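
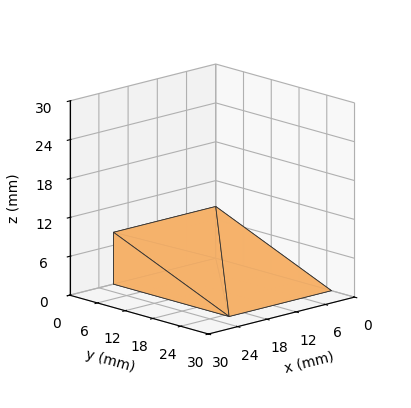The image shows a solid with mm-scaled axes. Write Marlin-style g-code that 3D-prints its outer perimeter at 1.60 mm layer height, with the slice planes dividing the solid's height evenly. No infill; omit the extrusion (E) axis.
Reading the render: the shape is a wedge (ramp): 21 × 25 mm base, rising to 8 mm along the y=0 edge and sloping linearly to z=0 at y=25 (dimensions read to the nearest mm from the axis ticks). For the g-code, the solid's height is divided into equal slices at the stated Δz and each level perimeter traced with G1 moves after a G0 lift.

; perimeter-only toolpath
G21 ; units = mm
G90 ; absolute positioning
G28 ; home
; layer 1
G0 Z1.60
G0 X0.00 Y0.00
G1 X21.00 Y0.00
G1 X21.00 Y20.00
G1 X0.00 Y20.00
G1 X0.00 Y0.00
; layer 2
G0 Z3.20
G0 X0.00 Y0.00
G1 X21.00 Y0.00
G1 X21.00 Y15.00
G1 X0.00 Y15.00
G1 X0.00 Y0.00
; layer 3
G0 Z4.80
G0 X0.00 Y0.00
G1 X21.00 Y0.00
G1 X21.00 Y10.00
G1 X0.00 Y10.00
G1 X0.00 Y0.00
; layer 4
G0 Z6.40
G0 X0.00 Y0.00
G1 X21.00 Y0.00
G1 X21.00 Y5.00
G1 X0.00 Y5.00
G1 X0.00 Y0.00
M2 ; end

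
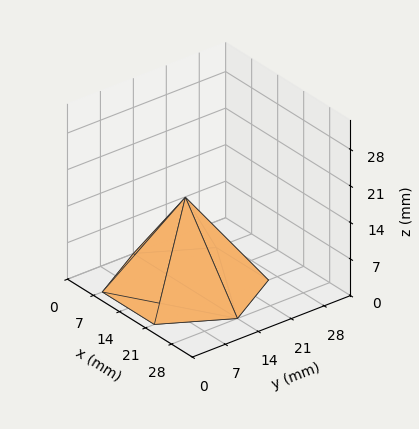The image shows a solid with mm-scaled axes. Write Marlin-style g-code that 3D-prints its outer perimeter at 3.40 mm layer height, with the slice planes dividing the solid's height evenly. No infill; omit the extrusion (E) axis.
Reading the render: the shape is a regular 6-sided pyramid, base circumscribed radius ≈ 14 mm, apex at z ≈ 17 mm (dimensions read to the nearest mm from the axis ticks). For the g-code, the solid's height is divided into equal slices at the stated Δz and each level perimeter traced with G1 moves after a G0 lift.

; perimeter-only toolpath
G21 ; units = mm
G90 ; absolute positioning
G28 ; home
; layer 1
G0 Z3.40
G0 X25.20 Y14.00
G1 X19.60 Y23.70
G1 X8.40 Y23.70
G1 X2.80 Y14.00
G1 X8.40 Y4.30
G1 X19.60 Y4.30
G1 X25.20 Y14.00
; layer 2
G0 Z6.80
G0 X22.40 Y14.00
G1 X18.20 Y21.27
G1 X9.80 Y21.27
G1 X5.60 Y14.00
G1 X9.80 Y6.73
G1 X18.20 Y6.73
G1 X22.40 Y14.00
; layer 3
G0 Z10.20
G0 X19.60 Y14.00
G1 X16.80 Y18.85
G1 X11.20 Y18.85
G1 X8.40 Y14.00
G1 X11.20 Y9.15
G1 X16.80 Y9.15
G1 X19.60 Y14.00
; layer 4
G0 Z13.60
G0 X16.80 Y14.00
G1 X15.40 Y16.42
G1 X12.60 Y16.42
G1 X11.20 Y14.00
G1 X12.60 Y11.58
G1 X15.40 Y11.58
G1 X16.80 Y14.00
M2 ; end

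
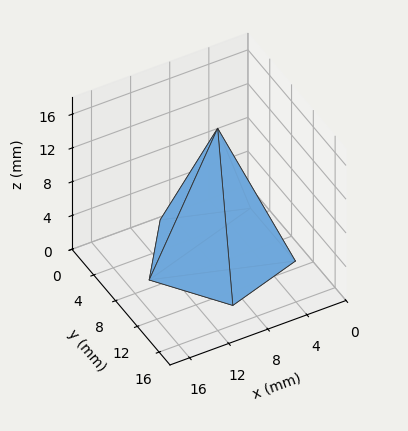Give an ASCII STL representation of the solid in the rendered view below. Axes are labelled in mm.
Reading the render: the shape is a regular 5-sided pyramid, base circumscribed radius ≈ 7 mm, apex at z ≈ 15 mm (dimensions read to the nearest mm from the axis ticks). For the STL, each face is triangulated and given an outward normal.

solid part
  facet normal 0.0000 0.0000 -1.0000
    outer loop
      vertex 1.34 11.11 0.00
      vertex 9.16 13.66 0.00
      vertex 14.00 7.00 0.00
    endloop
  endfacet
  facet normal 0.0000 0.0000 -1.0000
    outer loop
      vertex 1.34 2.89 0.00
      vertex 1.34 11.11 0.00
      vertex 14.00 7.00 0.00
    endloop
  endfacet
  facet normal 0.0000 0.0000 -1.0000
    outer loop
      vertex 9.16 0.34 0.00
      vertex 1.34 2.89 0.00
      vertex 14.00 7.00 0.00
    endloop
  endfacet
  facet normal 0.7568 0.5500 0.3532
    outer loop
      vertex 14.00 7.00 0.00
      vertex 9.16 13.66 0.00
      vertex 7.00 7.00 15.00
    endloop
  endfacet
  facet normal -0.2900 0.8895 0.3532
    outer loop
      vertex 9.16 13.66 0.00
      vertex 1.34 11.11 0.00
      vertex 7.00 7.00 15.00
    endloop
  endfacet
  facet normal -0.9356 0.0000 0.3530
    outer loop
      vertex 1.34 11.11 0.00
      vertex 1.34 2.89 0.00
      vertex 7.00 7.00 15.00
    endloop
  endfacet
  facet normal -0.2900 -0.8895 0.3532
    outer loop
      vertex 1.34 2.89 0.00
      vertex 9.16 0.34 0.00
      vertex 7.00 7.00 15.00
    endloop
  endfacet
  facet normal 0.7568 -0.5500 0.3532
    outer loop
      vertex 9.16 0.34 0.00
      vertex 14.00 7.00 0.00
      vertex 7.00 7.00 15.00
    endloop
  endfacet
endsolid part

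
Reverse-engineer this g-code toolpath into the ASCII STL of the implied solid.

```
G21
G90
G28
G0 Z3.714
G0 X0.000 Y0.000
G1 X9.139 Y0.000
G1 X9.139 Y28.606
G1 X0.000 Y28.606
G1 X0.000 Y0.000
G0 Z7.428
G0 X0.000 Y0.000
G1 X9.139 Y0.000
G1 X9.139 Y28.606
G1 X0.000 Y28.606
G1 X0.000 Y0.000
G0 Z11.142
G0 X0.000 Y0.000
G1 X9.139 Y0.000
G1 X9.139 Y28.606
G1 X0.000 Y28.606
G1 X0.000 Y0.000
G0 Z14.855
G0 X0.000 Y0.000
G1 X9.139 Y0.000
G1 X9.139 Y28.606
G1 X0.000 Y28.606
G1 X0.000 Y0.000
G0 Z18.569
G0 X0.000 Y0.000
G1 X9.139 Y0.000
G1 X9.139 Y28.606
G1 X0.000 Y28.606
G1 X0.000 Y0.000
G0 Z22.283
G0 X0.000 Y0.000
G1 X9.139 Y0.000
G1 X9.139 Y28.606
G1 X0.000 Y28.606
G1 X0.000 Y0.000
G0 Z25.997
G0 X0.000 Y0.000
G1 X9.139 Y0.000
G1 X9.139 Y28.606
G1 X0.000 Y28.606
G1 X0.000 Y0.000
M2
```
solid part
  facet normal 0.0000 0.0000 -1.0000
    outer loop
      vertex 9.139 28.606 0.000
      vertex 9.139 0.000 0.000
      vertex 0.000 0.000 0.000
    endloop
  endfacet
  facet normal 0.0000 0.0000 -1.0000
    outer loop
      vertex 0.000 28.606 0.000
      vertex 9.139 28.606 0.000
      vertex 0.000 0.000 0.000
    endloop
  endfacet
  facet normal 0.0000 0.0000 1.0000
    outer loop
      vertex 0.000 0.000 25.997
      vertex 9.139 0.000 25.997
      vertex 9.139 28.606 25.997
    endloop
  endfacet
  facet normal 0.0000 0.0000 1.0000
    outer loop
      vertex 0.000 0.000 25.997
      vertex 9.139 28.606 25.997
      vertex 0.000 28.606 25.997
    endloop
  endfacet
  facet normal 0.0000 -1.0000 0.0000
    outer loop
      vertex 0.000 0.000 0.000
      vertex 9.139 0.000 0.000
      vertex 9.139 0.000 25.997
    endloop
  endfacet
  facet normal 0.0000 -1.0000 0.0000
    outer loop
      vertex 0.000 0.000 0.000
      vertex 9.139 0.000 25.997
      vertex 0.000 0.000 25.997
    endloop
  endfacet
  facet normal 0.0000 1.0000 0.0000
    outer loop
      vertex 9.139 28.606 25.997
      vertex 9.139 28.606 0.000
      vertex 0.000 28.606 0.000
    endloop
  endfacet
  facet normal 0.0000 1.0000 0.0000
    outer loop
      vertex 0.000 28.606 25.997
      vertex 9.139 28.606 25.997
      vertex 0.000 28.606 0.000
    endloop
  endfacet
  facet normal -1.0000 0.0000 0.0000
    outer loop
      vertex 0.000 28.606 25.997
      vertex 0.000 28.606 0.000
      vertex 0.000 0.000 0.000
    endloop
  endfacet
  facet normal -1.0000 0.0000 0.0000
    outer loop
      vertex 0.000 0.000 25.997
      vertex 0.000 28.606 25.997
      vertex 0.000 0.000 0.000
    endloop
  endfacet
  facet normal 1.0000 0.0000 0.0000
    outer loop
      vertex 9.139 0.000 0.000
      vertex 9.139 28.606 0.000
      vertex 9.139 28.606 25.997
    endloop
  endfacet
  facet normal 1.0000 0.0000 0.0000
    outer loop
      vertex 9.139 0.000 0.000
      vertex 9.139 28.606 25.997
      vertex 9.139 0.000 25.997
    endloop
  endfacet
endsolid part

The G0 Z moves step by Δz≈3.714 mm. Every layer's G1 loop is the same polygon, so the solid is a straight extrusion of it from z=0 to z≈26. Closing with flat bottom and top caps and triangulating gives 12 facets — a rectangular box, roughly 9.14 × 28.6 mm footprint and 26 mm tall.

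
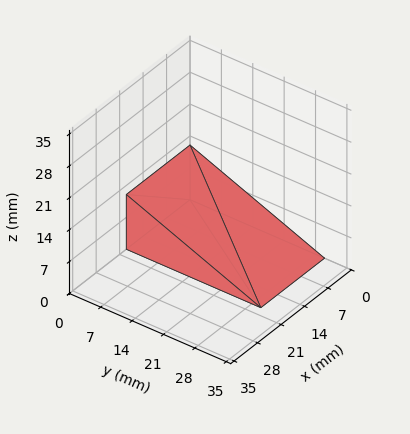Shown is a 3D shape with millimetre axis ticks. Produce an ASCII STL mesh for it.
Reading the render: the shape is a wedge (ramp): 19 × 30 mm base, rising to 12 mm along the y=0 edge and sloping linearly to z=0 at y=30 (dimensions read to the nearest mm from the axis ticks). For the STL, each face is triangulated and given an outward normal.

solid part
  facet normal 0.0000 0.0000 -1.0000
    outer loop
      vertex 19.000 30.000 0.000
      vertex 19.000 0.000 0.000
      vertex 0.000 0.000 0.000
    endloop
  endfacet
  facet normal 0.0000 0.0000 -1.0000
    outer loop
      vertex 0.000 30.000 0.000
      vertex 19.000 30.000 0.000
      vertex 0.000 0.000 0.000
    endloop
  endfacet
  facet normal 0.0000 -1.0000 0.0000
    outer loop
      vertex 0.000 0.000 0.000
      vertex 19.000 0.000 0.000
      vertex 19.000 0.000 12.000
    endloop
  endfacet
  facet normal 0.0000 -1.0000 0.0000
    outer loop
      vertex 0.000 0.000 0.000
      vertex 19.000 0.000 12.000
      vertex 0.000 0.000 12.000
    endloop
  endfacet
  facet normal 0.0000 0.3714 0.9285
    outer loop
      vertex 0.000 0.000 12.000
      vertex 19.000 0.000 12.000
      vertex 19.000 30.000 0.000
    endloop
  endfacet
  facet normal 0.0000 0.3714 0.9285
    outer loop
      vertex 0.000 0.000 12.000
      vertex 19.000 30.000 0.000
      vertex 0.000 30.000 0.000
    endloop
  endfacet
  facet normal -1.0000 0.0000 0.0000
    outer loop
      vertex 0.000 0.000 12.000
      vertex 0.000 30.000 0.000
      vertex 0.000 0.000 0.000
    endloop
  endfacet
  facet normal 1.0000 0.0000 0.0000
    outer loop
      vertex 19.000 0.000 0.000
      vertex 19.000 30.000 0.000
      vertex 19.000 0.000 12.000
    endloop
  endfacet
endsolid part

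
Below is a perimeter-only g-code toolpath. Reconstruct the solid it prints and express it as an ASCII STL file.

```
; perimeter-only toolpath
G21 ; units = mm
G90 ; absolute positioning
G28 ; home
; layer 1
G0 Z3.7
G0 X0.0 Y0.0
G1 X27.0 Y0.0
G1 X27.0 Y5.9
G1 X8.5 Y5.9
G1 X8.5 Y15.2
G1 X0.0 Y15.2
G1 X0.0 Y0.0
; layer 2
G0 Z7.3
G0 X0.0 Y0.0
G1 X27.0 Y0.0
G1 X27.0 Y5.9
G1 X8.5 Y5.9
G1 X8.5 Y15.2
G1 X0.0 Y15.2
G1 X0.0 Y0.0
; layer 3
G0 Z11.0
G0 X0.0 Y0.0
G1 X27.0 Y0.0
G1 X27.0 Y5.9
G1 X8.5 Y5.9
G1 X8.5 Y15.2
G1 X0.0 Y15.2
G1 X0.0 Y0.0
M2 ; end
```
solid part
  facet normal 0.0000 0.0000 -1.0000
    outer loop
      vertex 27.0 5.9 0.0
      vertex 27.0 0.0 0.0
      vertex 0.0 0.0 0.0
    endloop
  endfacet
  facet normal 0.0000 0.0000 -1.0000
    outer loop
      vertex 8.5 5.9 0.0
      vertex 27.0 5.9 0.0
      vertex 0.0 0.0 0.0
    endloop
  endfacet
  facet normal 0.0000 0.0000 -1.0000
    outer loop
      vertex 8.5 15.2 0.0
      vertex 8.5 5.9 0.0
      vertex 0.0 0.0 0.0
    endloop
  endfacet
  facet normal 0.0000 0.0000 -1.0000
    outer loop
      vertex 0.0 15.2 0.0
      vertex 8.5 15.2 0.0
      vertex 0.0 0.0 0.0
    endloop
  endfacet
  facet normal 0.0000 0.0000 1.0000
    outer loop
      vertex 0.0 0.0 11.0
      vertex 27.0 0.0 11.0
      vertex 27.0 5.9 11.0
    endloop
  endfacet
  facet normal 0.0000 0.0000 1.0000
    outer loop
      vertex 0.0 0.0 11.0
      vertex 27.0 5.9 11.0
      vertex 8.5 5.9 11.0
    endloop
  endfacet
  facet normal 0.0000 0.0000 1.0000
    outer loop
      vertex 0.0 0.0 11.0
      vertex 8.5 5.9 11.0
      vertex 8.5 15.2 11.0
    endloop
  endfacet
  facet normal 0.0000 0.0000 1.0000
    outer loop
      vertex 0.0 0.0 11.0
      vertex 8.5 15.2 11.0
      vertex 0.0 15.2 11.0
    endloop
  endfacet
  facet normal 0.0000 -1.0000 0.0000
    outer loop
      vertex 0.0 0.0 0.0
      vertex 27.0 0.0 0.0
      vertex 27.0 0.0 11.0
    endloop
  endfacet
  facet normal 0.0000 -1.0000 0.0000
    outer loop
      vertex 0.0 0.0 0.0
      vertex 27.0 0.0 11.0
      vertex 0.0 0.0 11.0
    endloop
  endfacet
  facet normal 1.0000 0.0000 0.0000
    outer loop
      vertex 27.0 0.0 0.0
      vertex 27.0 5.9 0.0
      vertex 27.0 5.9 11.0
    endloop
  endfacet
  facet normal 1.0000 0.0000 0.0000
    outer loop
      vertex 27.0 0.0 0.0
      vertex 27.0 5.9 11.0
      vertex 27.0 0.0 11.0
    endloop
  endfacet
  facet normal 0.0000 1.0000 0.0000
    outer loop
      vertex 27.0 5.9 0.0
      vertex 8.5 5.9 0.0
      vertex 8.5 5.9 11.0
    endloop
  endfacet
  facet normal 0.0000 1.0000 0.0000
    outer loop
      vertex 27.0 5.9 0.0
      vertex 8.5 5.9 11.0
      vertex 27.0 5.9 11.0
    endloop
  endfacet
  facet normal 1.0000 0.0000 0.0000
    outer loop
      vertex 8.5 5.9 0.0
      vertex 8.5 15.2 0.0
      vertex 8.5 15.2 11.0
    endloop
  endfacet
  facet normal 1.0000 0.0000 0.0000
    outer loop
      vertex 8.5 5.9 0.0
      vertex 8.5 15.2 11.0
      vertex 8.5 5.9 11.0
    endloop
  endfacet
  facet normal 0.0000 1.0000 0.0000
    outer loop
      vertex 8.5 15.2 0.0
      vertex 0.0 15.2 0.0
      vertex 0.0 15.2 11.0
    endloop
  endfacet
  facet normal 0.0000 1.0000 0.0000
    outer loop
      vertex 8.5 15.2 0.0
      vertex 0.0 15.2 11.0
      vertex 8.5 15.2 11.0
    endloop
  endfacet
  facet normal -1.0000 0.0000 0.0000
    outer loop
      vertex 0.0 15.2 0.0
      vertex 0.0 0.0 0.0
      vertex 0.0 0.0 11.0
    endloop
  endfacet
  facet normal -1.0000 0.0000 0.0000
    outer loop
      vertex 0.0 15.2 0.0
      vertex 0.0 0.0 11.0
      vertex 0.0 15.2 11.0
    endloop
  endfacet
endsolid part

The G0 Z moves step by Δz≈3.7 mm. Every layer's G1 loop is the same polygon, so the solid is a straight extrusion of it from z=0 to z≈11. Closing with flat bottom and top caps and triangulating gives 20 facets — an L-shaped prism: outer 27 × 15.2 mm, arm thicknesses ≈ 5.9 mm (horizontal) and 8.5 mm (vertical), extruded 11 mm in z.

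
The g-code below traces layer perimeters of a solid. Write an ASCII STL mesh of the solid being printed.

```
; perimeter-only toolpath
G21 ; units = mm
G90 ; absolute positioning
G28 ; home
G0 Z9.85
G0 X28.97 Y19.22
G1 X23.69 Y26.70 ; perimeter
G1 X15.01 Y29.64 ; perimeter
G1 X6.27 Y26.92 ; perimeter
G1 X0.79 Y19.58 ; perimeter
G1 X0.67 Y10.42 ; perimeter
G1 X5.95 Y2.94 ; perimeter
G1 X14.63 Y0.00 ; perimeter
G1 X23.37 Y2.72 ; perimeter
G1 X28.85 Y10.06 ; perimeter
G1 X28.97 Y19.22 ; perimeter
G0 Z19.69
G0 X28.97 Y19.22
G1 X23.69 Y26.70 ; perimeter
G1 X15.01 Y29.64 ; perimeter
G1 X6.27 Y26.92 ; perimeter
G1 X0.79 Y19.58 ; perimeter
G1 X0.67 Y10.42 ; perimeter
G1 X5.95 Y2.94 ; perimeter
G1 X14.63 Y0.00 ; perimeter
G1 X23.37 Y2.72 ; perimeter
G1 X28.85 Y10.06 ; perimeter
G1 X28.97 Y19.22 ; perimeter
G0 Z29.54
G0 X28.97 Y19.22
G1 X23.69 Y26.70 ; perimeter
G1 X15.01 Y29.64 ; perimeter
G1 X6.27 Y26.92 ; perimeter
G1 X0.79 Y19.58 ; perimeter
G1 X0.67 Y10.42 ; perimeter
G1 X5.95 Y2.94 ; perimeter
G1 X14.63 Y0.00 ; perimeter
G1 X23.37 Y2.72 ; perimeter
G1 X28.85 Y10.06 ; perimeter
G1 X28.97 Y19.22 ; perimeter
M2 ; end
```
solid part
  facet normal 0.0000 0.0000 -1.0000
    outer loop
      vertex 15.01 29.64 0.00
      vertex 23.69 26.70 0.00
      vertex 28.97 19.22 0.00
    endloop
  endfacet
  facet normal 0.0000 0.0000 -1.0000
    outer loop
      vertex 6.27 26.92 0.00
      vertex 15.01 29.64 0.00
      vertex 28.97 19.22 0.00
    endloop
  endfacet
  facet normal 0.0000 0.0000 -1.0000
    outer loop
      vertex 0.79 19.58 0.00
      vertex 6.27 26.92 0.00
      vertex 28.97 19.22 0.00
    endloop
  endfacet
  facet normal 0.0000 0.0000 -1.0000
    outer loop
      vertex 0.67 10.42 0.00
      vertex 0.79 19.58 0.00
      vertex 28.97 19.22 0.00
    endloop
  endfacet
  facet normal 0.0000 0.0000 -1.0000
    outer loop
      vertex 5.95 2.94 0.00
      vertex 0.67 10.42 0.00
      vertex 28.97 19.22 0.00
    endloop
  endfacet
  facet normal 0.0000 0.0000 -1.0000
    outer loop
      vertex 14.63 0.00 0.00
      vertex 5.95 2.94 0.00
      vertex 28.97 19.22 0.00
    endloop
  endfacet
  facet normal 0.0000 0.0000 -1.0000
    outer loop
      vertex 23.37 2.72 0.00
      vertex 14.63 0.00 0.00
      vertex 28.97 19.22 0.00
    endloop
  endfacet
  facet normal 0.0000 0.0000 -1.0000
    outer loop
      vertex 28.85 10.06 0.00
      vertex 23.37 2.72 0.00
      vertex 28.97 19.22 0.00
    endloop
  endfacet
  facet normal 0.0000 0.0000 1.0000
    outer loop
      vertex 28.97 19.22 29.54
      vertex 23.69 26.70 29.54
      vertex 15.01 29.64 29.54
    endloop
  endfacet
  facet normal 0.0000 0.0000 1.0000
    outer loop
      vertex 28.97 19.22 29.54
      vertex 15.01 29.64 29.54
      vertex 6.27 26.92 29.54
    endloop
  endfacet
  facet normal 0.0000 0.0000 1.0000
    outer loop
      vertex 28.97 19.22 29.54
      vertex 6.27 26.92 29.54
      vertex 0.79 19.58 29.54
    endloop
  endfacet
  facet normal 0.0000 0.0000 1.0000
    outer loop
      vertex 28.97 19.22 29.54
      vertex 0.79 19.58 29.54
      vertex 0.67 10.42 29.54
    endloop
  endfacet
  facet normal 0.0000 0.0000 1.0000
    outer loop
      vertex 28.97 19.22 29.54
      vertex 0.67 10.42 29.54
      vertex 5.95 2.94 29.54
    endloop
  endfacet
  facet normal 0.0000 0.0000 1.0000
    outer loop
      vertex 28.97 19.22 29.54
      vertex 5.95 2.94 29.54
      vertex 14.63 0.00 29.54
    endloop
  endfacet
  facet normal 0.0000 0.0000 1.0000
    outer loop
      vertex 28.97 19.22 29.54
      vertex 14.63 0.00 29.54
      vertex 23.37 2.72 29.54
    endloop
  endfacet
  facet normal 0.0000 0.0000 1.0000
    outer loop
      vertex 28.97 19.22 29.54
      vertex 23.37 2.72 29.54
      vertex 28.85 10.06 29.54
    endloop
  endfacet
  facet normal 0.8170 0.5767 0.0000
    outer loop
      vertex 28.97 19.22 0.00
      vertex 23.69 26.70 0.00
      vertex 23.69 26.70 29.54
    endloop
  endfacet
  facet normal 0.8170 0.5767 0.0000
    outer loop
      vertex 28.97 19.22 0.00
      vertex 23.69 26.70 29.54
      vertex 28.97 19.22 29.54
    endloop
  endfacet
  facet normal 0.3208 0.9471 0.0000
    outer loop
      vertex 23.69 26.70 0.00
      vertex 15.01 29.64 0.00
      vertex 15.01 29.64 29.54
    endloop
  endfacet
  facet normal 0.3208 0.9471 0.0000
    outer loop
      vertex 23.69 26.70 0.00
      vertex 15.01 29.64 29.54
      vertex 23.69 26.70 29.54
    endloop
  endfacet
  facet normal -0.2972 0.9548 0.0000
    outer loop
      vertex 15.01 29.64 0.00
      vertex 6.27 26.92 0.00
      vertex 6.27 26.92 29.54
    endloop
  endfacet
  facet normal -0.2972 0.9548 0.0000
    outer loop
      vertex 15.01 29.64 0.00
      vertex 6.27 26.92 29.54
      vertex 15.01 29.64 29.54
    endloop
  endfacet
  facet normal -0.8013 0.5983 0.0000
    outer loop
      vertex 6.27 26.92 0.00
      vertex 0.79 19.58 0.00
      vertex 0.79 19.58 29.54
    endloop
  endfacet
  facet normal -0.8013 0.5983 0.0000
    outer loop
      vertex 6.27 26.92 0.00
      vertex 0.79 19.58 29.54
      vertex 6.27 26.92 29.54
    endloop
  endfacet
  facet normal -0.9999 0.0131 0.0000
    outer loop
      vertex 0.79 19.58 0.00
      vertex 0.67 10.42 0.00
      vertex 0.67 10.42 29.54
    endloop
  endfacet
  facet normal -0.9999 0.0131 0.0000
    outer loop
      vertex 0.79 19.58 0.00
      vertex 0.67 10.42 29.54
      vertex 0.79 19.58 29.54
    endloop
  endfacet
  facet normal -0.8170 -0.5767 0.0000
    outer loop
      vertex 0.67 10.42 0.00
      vertex 5.95 2.94 0.00
      vertex 5.95 2.94 29.54
    endloop
  endfacet
  facet normal -0.8170 -0.5767 0.0000
    outer loop
      vertex 0.67 10.42 0.00
      vertex 5.95 2.94 29.54
      vertex 0.67 10.42 29.54
    endloop
  endfacet
  facet normal -0.3208 -0.9471 0.0000
    outer loop
      vertex 5.95 2.94 0.00
      vertex 14.63 0.00 0.00
      vertex 14.63 0.00 29.54
    endloop
  endfacet
  facet normal -0.3208 -0.9471 0.0000
    outer loop
      vertex 5.95 2.94 0.00
      vertex 14.63 0.00 29.54
      vertex 5.95 2.94 29.54
    endloop
  endfacet
  facet normal 0.2972 -0.9548 0.0000
    outer loop
      vertex 14.63 0.00 0.00
      vertex 23.37 2.72 0.00
      vertex 23.37 2.72 29.54
    endloop
  endfacet
  facet normal 0.2972 -0.9548 0.0000
    outer loop
      vertex 14.63 0.00 0.00
      vertex 23.37 2.72 29.54
      vertex 14.63 0.00 29.54
    endloop
  endfacet
  facet normal 0.8013 -0.5983 0.0000
    outer loop
      vertex 23.37 2.72 0.00
      vertex 28.85 10.06 0.00
      vertex 28.85 10.06 29.54
    endloop
  endfacet
  facet normal 0.8013 -0.5983 0.0000
    outer loop
      vertex 23.37 2.72 0.00
      vertex 28.85 10.06 29.54
      vertex 23.37 2.72 29.54
    endloop
  endfacet
  facet normal 0.9999 -0.0131 0.0000
    outer loop
      vertex 28.85 10.06 0.00
      vertex 28.97 19.22 0.00
      vertex 28.97 19.22 29.54
    endloop
  endfacet
  facet normal 0.9999 -0.0131 0.0000
    outer loop
      vertex 28.85 10.06 0.00
      vertex 28.97 19.22 29.54
      vertex 28.85 10.06 29.54
    endloop
  endfacet
endsolid part

The G0 Z moves step by Δz≈9.85 mm. Every layer's G1 loop is the same polygon, so the solid is a straight extrusion of it from z=0 to z≈29.5. Closing with flat bottom and top caps and triangulating gives 36 facets — a regular 10-sided prism (a cylinder approximated with 10 flat sides), circumscribed radius ≈ 14.8 mm, height ≈ 29.5 mm.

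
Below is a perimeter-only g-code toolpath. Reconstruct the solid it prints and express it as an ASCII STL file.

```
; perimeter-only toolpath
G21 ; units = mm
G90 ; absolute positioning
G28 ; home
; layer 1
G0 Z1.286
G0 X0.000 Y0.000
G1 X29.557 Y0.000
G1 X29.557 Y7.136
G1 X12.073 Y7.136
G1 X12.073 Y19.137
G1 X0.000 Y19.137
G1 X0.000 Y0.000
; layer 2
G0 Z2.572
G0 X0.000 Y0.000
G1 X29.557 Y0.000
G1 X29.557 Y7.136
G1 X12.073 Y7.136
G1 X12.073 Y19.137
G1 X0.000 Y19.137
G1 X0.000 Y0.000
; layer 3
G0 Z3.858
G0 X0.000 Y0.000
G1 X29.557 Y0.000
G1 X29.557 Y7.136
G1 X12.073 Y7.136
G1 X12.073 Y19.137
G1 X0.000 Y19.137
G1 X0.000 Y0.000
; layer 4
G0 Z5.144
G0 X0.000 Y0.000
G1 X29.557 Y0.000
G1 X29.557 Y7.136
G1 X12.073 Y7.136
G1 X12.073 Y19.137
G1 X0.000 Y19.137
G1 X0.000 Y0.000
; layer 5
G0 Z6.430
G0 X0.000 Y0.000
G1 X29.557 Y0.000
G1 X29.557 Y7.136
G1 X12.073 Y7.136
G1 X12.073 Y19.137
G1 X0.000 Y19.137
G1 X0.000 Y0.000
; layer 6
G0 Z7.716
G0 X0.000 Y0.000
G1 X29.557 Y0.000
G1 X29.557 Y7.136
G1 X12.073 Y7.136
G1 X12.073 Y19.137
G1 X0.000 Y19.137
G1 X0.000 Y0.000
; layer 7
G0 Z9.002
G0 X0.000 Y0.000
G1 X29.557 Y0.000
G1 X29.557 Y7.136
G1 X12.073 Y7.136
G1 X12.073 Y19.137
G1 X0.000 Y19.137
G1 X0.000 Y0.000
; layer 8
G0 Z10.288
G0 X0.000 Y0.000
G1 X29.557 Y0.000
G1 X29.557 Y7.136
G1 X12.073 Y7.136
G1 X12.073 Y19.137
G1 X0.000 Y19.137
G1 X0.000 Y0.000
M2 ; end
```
solid part
  facet normal 0.0000 0.0000 -1.0000
    outer loop
      vertex 29.557 7.136 0.000
      vertex 29.557 0.000 0.000
      vertex 0.000 0.000 0.000
    endloop
  endfacet
  facet normal 0.0000 0.0000 -1.0000
    outer loop
      vertex 12.073 7.136 0.000
      vertex 29.557 7.136 0.000
      vertex 0.000 0.000 0.000
    endloop
  endfacet
  facet normal 0.0000 0.0000 -1.0000
    outer loop
      vertex 12.073 19.137 0.000
      vertex 12.073 7.136 0.000
      vertex 0.000 0.000 0.000
    endloop
  endfacet
  facet normal 0.0000 0.0000 -1.0000
    outer loop
      vertex 0.000 19.137 0.000
      vertex 12.073 19.137 0.000
      vertex 0.000 0.000 0.000
    endloop
  endfacet
  facet normal 0.0000 0.0000 1.0000
    outer loop
      vertex 0.000 0.000 10.288
      vertex 29.557 0.000 10.288
      vertex 29.557 7.136 10.288
    endloop
  endfacet
  facet normal 0.0000 0.0000 1.0000
    outer loop
      vertex 0.000 0.000 10.288
      vertex 29.557 7.136 10.288
      vertex 12.073 7.136 10.288
    endloop
  endfacet
  facet normal 0.0000 0.0000 1.0000
    outer loop
      vertex 0.000 0.000 10.288
      vertex 12.073 7.136 10.288
      vertex 12.073 19.137 10.288
    endloop
  endfacet
  facet normal 0.0000 0.0000 1.0000
    outer loop
      vertex 0.000 0.000 10.288
      vertex 12.073 19.137 10.288
      vertex 0.000 19.137 10.288
    endloop
  endfacet
  facet normal 0.0000 -1.0000 0.0000
    outer loop
      vertex 0.000 0.000 0.000
      vertex 29.557 0.000 0.000
      vertex 29.557 0.000 10.288
    endloop
  endfacet
  facet normal 0.0000 -1.0000 0.0000
    outer loop
      vertex 0.000 0.000 0.000
      vertex 29.557 0.000 10.288
      vertex 0.000 0.000 10.288
    endloop
  endfacet
  facet normal 1.0000 0.0000 0.0000
    outer loop
      vertex 29.557 0.000 0.000
      vertex 29.557 7.136 0.000
      vertex 29.557 7.136 10.288
    endloop
  endfacet
  facet normal 1.0000 0.0000 0.0000
    outer loop
      vertex 29.557 0.000 0.000
      vertex 29.557 7.136 10.288
      vertex 29.557 0.000 10.288
    endloop
  endfacet
  facet normal 0.0000 1.0000 0.0000
    outer loop
      vertex 29.557 7.136 0.000
      vertex 12.073 7.136 0.000
      vertex 12.073 7.136 10.288
    endloop
  endfacet
  facet normal 0.0000 1.0000 0.0000
    outer loop
      vertex 29.557 7.136 0.000
      vertex 12.073 7.136 10.288
      vertex 29.557 7.136 10.288
    endloop
  endfacet
  facet normal 1.0000 0.0000 0.0000
    outer loop
      vertex 12.073 7.136 0.000
      vertex 12.073 19.137 0.000
      vertex 12.073 19.137 10.288
    endloop
  endfacet
  facet normal 1.0000 0.0000 0.0000
    outer loop
      vertex 12.073 7.136 0.000
      vertex 12.073 19.137 10.288
      vertex 12.073 7.136 10.288
    endloop
  endfacet
  facet normal 0.0000 1.0000 0.0000
    outer loop
      vertex 12.073 19.137 0.000
      vertex 0.000 19.137 0.000
      vertex 0.000 19.137 10.288
    endloop
  endfacet
  facet normal 0.0000 1.0000 0.0000
    outer loop
      vertex 12.073 19.137 0.000
      vertex 0.000 19.137 10.288
      vertex 12.073 19.137 10.288
    endloop
  endfacet
  facet normal -1.0000 0.0000 0.0000
    outer loop
      vertex 0.000 19.137 0.000
      vertex 0.000 0.000 0.000
      vertex 0.000 0.000 10.288
    endloop
  endfacet
  facet normal -1.0000 0.0000 0.0000
    outer loop
      vertex 0.000 19.137 0.000
      vertex 0.000 0.000 10.288
      vertex 0.000 19.137 10.288
    endloop
  endfacet
endsolid part

The G0 Z moves step by Δz≈1.286 mm. Every layer's G1 loop is the same polygon, so the solid is a straight extrusion of it from z=0 to z≈10.3. Closing with flat bottom and top caps and triangulating gives 20 facets — an L-shaped prism: outer 29.6 × 19.1 mm, arm thicknesses ≈ 7.14 mm (horizontal) and 12.1 mm (vertical), extruded 10.3 mm in z.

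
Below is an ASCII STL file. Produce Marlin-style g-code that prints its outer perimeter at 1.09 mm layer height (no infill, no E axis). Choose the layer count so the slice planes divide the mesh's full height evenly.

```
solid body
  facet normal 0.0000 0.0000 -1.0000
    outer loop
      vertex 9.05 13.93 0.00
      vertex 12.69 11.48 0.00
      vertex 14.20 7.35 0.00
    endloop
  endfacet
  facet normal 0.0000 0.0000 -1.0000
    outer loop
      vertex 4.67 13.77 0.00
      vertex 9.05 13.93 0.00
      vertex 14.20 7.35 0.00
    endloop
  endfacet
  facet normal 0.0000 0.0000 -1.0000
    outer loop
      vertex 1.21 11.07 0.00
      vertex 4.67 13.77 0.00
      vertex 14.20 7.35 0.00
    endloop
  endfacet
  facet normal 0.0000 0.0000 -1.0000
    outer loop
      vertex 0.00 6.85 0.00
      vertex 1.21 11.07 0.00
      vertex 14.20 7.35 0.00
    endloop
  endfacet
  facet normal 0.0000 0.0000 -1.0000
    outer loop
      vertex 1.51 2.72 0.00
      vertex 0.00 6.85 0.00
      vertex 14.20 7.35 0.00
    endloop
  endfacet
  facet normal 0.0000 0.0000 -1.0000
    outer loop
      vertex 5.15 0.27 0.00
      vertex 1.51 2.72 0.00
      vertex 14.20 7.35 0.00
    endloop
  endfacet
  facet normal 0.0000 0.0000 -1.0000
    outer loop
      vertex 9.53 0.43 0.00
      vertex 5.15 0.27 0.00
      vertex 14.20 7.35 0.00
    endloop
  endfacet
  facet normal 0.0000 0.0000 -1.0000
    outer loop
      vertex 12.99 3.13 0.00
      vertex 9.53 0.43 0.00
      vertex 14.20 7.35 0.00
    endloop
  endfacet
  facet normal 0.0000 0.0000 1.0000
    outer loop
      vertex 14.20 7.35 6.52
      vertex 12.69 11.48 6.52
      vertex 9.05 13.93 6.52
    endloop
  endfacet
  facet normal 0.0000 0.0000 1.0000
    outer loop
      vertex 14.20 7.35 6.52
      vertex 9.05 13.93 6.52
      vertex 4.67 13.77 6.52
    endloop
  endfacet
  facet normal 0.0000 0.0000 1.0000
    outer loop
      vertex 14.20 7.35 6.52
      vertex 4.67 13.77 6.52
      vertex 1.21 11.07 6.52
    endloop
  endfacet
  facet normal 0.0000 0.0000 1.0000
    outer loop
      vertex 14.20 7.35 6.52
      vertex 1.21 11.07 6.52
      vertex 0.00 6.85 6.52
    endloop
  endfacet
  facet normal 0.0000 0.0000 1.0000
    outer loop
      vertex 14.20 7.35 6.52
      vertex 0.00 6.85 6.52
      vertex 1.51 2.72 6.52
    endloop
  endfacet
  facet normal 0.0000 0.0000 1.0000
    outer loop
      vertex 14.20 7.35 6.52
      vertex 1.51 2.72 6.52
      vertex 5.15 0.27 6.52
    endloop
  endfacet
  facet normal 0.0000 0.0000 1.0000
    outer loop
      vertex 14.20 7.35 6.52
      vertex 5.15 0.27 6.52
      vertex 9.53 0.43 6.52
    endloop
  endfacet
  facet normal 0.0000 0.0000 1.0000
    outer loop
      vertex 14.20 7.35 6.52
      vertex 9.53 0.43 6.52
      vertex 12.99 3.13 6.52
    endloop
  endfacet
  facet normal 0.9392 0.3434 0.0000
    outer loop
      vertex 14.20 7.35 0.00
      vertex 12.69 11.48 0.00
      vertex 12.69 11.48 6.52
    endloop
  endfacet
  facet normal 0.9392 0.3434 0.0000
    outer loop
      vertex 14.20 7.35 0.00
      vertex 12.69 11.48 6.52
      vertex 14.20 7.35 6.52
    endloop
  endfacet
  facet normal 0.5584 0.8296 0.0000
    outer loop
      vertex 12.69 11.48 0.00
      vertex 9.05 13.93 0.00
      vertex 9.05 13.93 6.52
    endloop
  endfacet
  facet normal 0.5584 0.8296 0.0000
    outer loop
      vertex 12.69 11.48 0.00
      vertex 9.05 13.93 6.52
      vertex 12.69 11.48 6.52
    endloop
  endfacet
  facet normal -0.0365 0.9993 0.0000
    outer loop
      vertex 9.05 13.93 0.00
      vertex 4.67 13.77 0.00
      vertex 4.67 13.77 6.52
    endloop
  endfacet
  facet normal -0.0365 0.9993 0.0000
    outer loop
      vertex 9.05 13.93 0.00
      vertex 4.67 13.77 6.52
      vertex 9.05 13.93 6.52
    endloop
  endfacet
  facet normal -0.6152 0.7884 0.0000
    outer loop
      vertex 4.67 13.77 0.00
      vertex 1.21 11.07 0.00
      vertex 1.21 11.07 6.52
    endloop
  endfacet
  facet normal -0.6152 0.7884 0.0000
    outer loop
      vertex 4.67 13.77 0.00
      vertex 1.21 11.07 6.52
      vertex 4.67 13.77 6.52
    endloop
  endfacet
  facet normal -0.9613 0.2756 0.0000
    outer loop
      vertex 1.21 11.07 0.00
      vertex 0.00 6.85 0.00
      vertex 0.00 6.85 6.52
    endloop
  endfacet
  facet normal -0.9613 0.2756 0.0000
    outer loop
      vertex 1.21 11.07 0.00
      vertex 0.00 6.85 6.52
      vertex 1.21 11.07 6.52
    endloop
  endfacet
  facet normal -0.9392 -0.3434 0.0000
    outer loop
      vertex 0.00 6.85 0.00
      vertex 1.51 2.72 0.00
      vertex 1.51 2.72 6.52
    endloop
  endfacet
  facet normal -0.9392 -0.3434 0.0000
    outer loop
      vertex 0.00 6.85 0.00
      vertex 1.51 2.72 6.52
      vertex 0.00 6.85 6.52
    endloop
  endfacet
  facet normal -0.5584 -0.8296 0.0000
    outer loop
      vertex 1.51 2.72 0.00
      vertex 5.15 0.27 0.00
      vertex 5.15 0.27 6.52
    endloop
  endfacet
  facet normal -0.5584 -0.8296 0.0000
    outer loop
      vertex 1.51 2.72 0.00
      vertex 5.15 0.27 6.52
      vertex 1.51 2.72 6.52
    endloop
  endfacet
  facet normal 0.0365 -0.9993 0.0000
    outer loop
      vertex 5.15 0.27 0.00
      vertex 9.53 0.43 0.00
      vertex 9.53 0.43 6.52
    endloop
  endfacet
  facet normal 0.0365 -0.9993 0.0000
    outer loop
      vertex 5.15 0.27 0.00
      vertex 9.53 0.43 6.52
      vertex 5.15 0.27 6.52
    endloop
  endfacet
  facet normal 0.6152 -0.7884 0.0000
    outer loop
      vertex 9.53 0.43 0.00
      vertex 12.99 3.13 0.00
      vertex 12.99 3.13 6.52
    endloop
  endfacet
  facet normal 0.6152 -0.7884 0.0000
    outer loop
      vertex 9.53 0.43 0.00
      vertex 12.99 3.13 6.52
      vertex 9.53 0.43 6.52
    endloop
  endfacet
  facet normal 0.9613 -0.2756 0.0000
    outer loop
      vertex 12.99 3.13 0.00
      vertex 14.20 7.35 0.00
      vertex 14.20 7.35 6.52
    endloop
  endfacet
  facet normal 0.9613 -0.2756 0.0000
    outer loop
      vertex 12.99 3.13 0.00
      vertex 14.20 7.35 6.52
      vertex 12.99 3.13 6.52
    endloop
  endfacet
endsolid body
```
; perimeter-only toolpath
G21 ; units = mm
G90 ; absolute positioning
G28 ; home
; layer 1
G0 Z1.09
G0 X14.20 Y7.35
G1 X12.69 Y11.48
G1 X9.05 Y13.93
G1 X4.67 Y13.77
G1 X1.21 Y11.07
G1 X0.00 Y6.85
G1 X1.51 Y2.72
G1 X5.15 Y0.27
G1 X9.53 Y0.43
G1 X12.99 Y3.13
G1 X14.20 Y7.35
; layer 2
G0 Z2.17
G0 X14.20 Y7.35
G1 X12.69 Y11.48
G1 X9.05 Y13.93
G1 X4.67 Y13.77
G1 X1.21 Y11.07
G1 X0.00 Y6.85
G1 X1.51 Y2.72
G1 X5.15 Y0.27
G1 X9.53 Y0.43
G1 X12.99 Y3.13
G1 X14.20 Y7.35
; layer 3
G0 Z3.26
G0 X14.20 Y7.35
G1 X12.69 Y11.48
G1 X9.05 Y13.93
G1 X4.67 Y13.77
G1 X1.21 Y11.07
G1 X0.00 Y6.85
G1 X1.51 Y2.72
G1 X5.15 Y0.27
G1 X9.53 Y0.43
G1 X12.99 Y3.13
G1 X14.20 Y7.35
; layer 4
G0 Z4.35
G0 X14.20 Y7.35
G1 X12.69 Y11.48
G1 X9.05 Y13.93
G1 X4.67 Y13.77
G1 X1.21 Y11.07
G1 X0.00 Y6.85
G1 X1.51 Y2.72
G1 X5.15 Y0.27
G1 X9.53 Y0.43
G1 X12.99 Y3.13
G1 X14.20 Y7.35
; layer 5
G0 Z5.43
G0 X14.20 Y7.35
G1 X12.69 Y11.48
G1 X9.05 Y13.93
G1 X4.67 Y13.77
G1 X1.21 Y11.07
G1 X0.00 Y6.85
G1 X1.51 Y2.72
G1 X5.15 Y0.27
G1 X9.53 Y0.43
G1 X12.99 Y3.13
G1 X14.20 Y7.35
; layer 6
G0 Z6.52
G0 X14.20 Y7.35
G1 X12.69 Y11.48
G1 X9.05 Y13.93
G1 X4.67 Y13.77
G1 X1.21 Y11.07
G1 X0.00 Y6.85
G1 X1.51 Y2.72
G1 X5.15 Y0.27
G1 X9.53 Y0.43
G1 X12.99 Y3.13
G1 X14.20 Y7.35
M2 ; end

The solid is a regular 10-sided prism (a cylinder approximated with 10 flat sides), circumscribed radius ≈ 7.1 mm, height ≈ 6.52 mm. Slicing at Δz = 1.09 mm — 6 equal slices spanning the solid's height, so layer i sits at z = i·h/6 — gives 6 non-empty perimeters. Each is a 10-segment closed polygon; G0 lifts to the layer z and rapids to the start vertex, then G1 traces the edges.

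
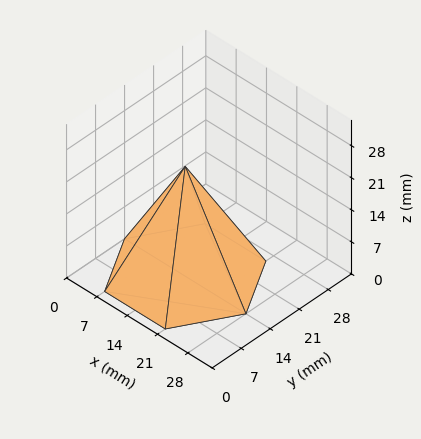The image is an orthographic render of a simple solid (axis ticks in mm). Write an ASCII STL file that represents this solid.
Reading the render: the shape is a regular 6-sided pyramid, base circumscribed radius ≈ 14 mm, apex at z ≈ 24 mm (dimensions read to the nearest mm from the axis ticks). For the STL, each face is triangulated and given an outward normal.

solid part
  facet normal 0.0000 0.0000 -1.0000
    outer loop
      vertex 7.00 26.12 0.00
      vertex 21.00 26.12 0.00
      vertex 28.00 14.00 0.00
    endloop
  endfacet
  facet normal 0.0000 0.0000 -1.0000
    outer loop
      vertex 0.00 14.00 0.00
      vertex 7.00 26.12 0.00
      vertex 28.00 14.00 0.00
    endloop
  endfacet
  facet normal 0.0000 0.0000 -1.0000
    outer loop
      vertex 7.00 1.88 0.00
      vertex 0.00 14.00 0.00
      vertex 28.00 14.00 0.00
    endloop
  endfacet
  facet normal 0.0000 0.0000 -1.0000
    outer loop
      vertex 21.00 1.88 0.00
      vertex 7.00 1.88 0.00
      vertex 28.00 14.00 0.00
    endloop
  endfacet
  facet normal 0.7729 0.4464 0.4509
    outer loop
      vertex 28.00 14.00 0.00
      vertex 21.00 26.12 0.00
      vertex 14.00 14.00 24.00
    endloop
  endfacet
  facet normal 0.0000 0.8926 0.4508
    outer loop
      vertex 21.00 26.12 0.00
      vertex 7.00 26.12 0.00
      vertex 14.00 14.00 24.00
    endloop
  endfacet
  facet normal -0.7729 0.4464 0.4509
    outer loop
      vertex 7.00 26.12 0.00
      vertex 0.00 14.00 0.00
      vertex 14.00 14.00 24.00
    endloop
  endfacet
  facet normal -0.7729 -0.4464 0.4509
    outer loop
      vertex 0.00 14.00 0.00
      vertex 7.00 1.88 0.00
      vertex 14.00 14.00 24.00
    endloop
  endfacet
  facet normal 0.0000 -0.8926 0.4508
    outer loop
      vertex 7.00 1.88 0.00
      vertex 21.00 1.88 0.00
      vertex 14.00 14.00 24.00
    endloop
  endfacet
  facet normal 0.7729 -0.4464 0.4509
    outer loop
      vertex 21.00 1.88 0.00
      vertex 28.00 14.00 0.00
      vertex 14.00 14.00 24.00
    endloop
  endfacet
endsolid part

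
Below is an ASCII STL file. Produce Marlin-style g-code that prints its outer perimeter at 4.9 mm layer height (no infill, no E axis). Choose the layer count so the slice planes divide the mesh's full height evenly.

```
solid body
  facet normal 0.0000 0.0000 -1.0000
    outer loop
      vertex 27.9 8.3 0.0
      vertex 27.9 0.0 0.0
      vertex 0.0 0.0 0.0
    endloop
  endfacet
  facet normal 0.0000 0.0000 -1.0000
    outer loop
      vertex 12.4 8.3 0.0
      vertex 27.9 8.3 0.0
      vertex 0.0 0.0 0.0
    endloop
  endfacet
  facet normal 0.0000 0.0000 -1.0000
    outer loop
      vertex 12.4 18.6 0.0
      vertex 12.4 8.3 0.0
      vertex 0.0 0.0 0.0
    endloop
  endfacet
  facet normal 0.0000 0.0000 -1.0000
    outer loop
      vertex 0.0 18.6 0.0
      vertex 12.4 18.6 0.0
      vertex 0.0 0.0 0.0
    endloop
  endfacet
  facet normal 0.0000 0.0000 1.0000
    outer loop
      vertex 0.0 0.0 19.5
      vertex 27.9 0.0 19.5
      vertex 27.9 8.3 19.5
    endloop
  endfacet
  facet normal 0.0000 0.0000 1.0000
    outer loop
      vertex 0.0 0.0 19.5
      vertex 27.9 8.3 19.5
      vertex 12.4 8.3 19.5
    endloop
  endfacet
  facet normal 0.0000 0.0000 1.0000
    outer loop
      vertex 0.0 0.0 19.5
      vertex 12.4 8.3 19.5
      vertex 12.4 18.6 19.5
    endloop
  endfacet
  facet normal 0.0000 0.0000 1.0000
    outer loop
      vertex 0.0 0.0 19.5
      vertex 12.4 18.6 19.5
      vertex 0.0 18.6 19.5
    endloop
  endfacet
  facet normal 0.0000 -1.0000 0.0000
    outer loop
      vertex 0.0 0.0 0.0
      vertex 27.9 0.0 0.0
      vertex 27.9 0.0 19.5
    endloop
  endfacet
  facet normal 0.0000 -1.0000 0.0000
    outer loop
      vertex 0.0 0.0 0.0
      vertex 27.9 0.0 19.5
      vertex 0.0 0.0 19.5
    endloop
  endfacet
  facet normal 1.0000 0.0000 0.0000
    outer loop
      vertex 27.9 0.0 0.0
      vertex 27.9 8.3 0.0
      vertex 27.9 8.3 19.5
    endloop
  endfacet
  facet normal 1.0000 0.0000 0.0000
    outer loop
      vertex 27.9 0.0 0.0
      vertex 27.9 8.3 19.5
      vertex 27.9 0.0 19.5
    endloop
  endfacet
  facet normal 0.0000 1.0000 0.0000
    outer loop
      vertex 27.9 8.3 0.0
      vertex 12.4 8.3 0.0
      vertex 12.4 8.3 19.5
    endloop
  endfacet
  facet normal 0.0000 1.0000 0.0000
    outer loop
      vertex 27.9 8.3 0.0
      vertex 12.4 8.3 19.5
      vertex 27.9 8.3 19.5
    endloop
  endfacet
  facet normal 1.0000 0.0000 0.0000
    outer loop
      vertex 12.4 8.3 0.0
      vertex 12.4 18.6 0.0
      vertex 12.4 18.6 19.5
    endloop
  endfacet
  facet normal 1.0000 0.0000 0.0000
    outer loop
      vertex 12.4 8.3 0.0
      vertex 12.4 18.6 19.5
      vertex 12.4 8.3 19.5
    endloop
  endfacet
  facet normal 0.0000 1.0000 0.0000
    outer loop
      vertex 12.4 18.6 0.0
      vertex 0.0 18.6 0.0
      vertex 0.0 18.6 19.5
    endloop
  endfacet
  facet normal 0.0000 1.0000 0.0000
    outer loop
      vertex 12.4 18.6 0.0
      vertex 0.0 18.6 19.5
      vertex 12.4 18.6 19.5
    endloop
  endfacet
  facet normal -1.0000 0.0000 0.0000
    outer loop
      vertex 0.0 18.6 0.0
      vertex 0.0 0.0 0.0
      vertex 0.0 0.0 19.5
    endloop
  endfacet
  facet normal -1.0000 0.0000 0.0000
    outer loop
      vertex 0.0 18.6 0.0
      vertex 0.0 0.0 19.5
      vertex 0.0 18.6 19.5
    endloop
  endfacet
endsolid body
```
; perimeter-only toolpath
G21 ; units = mm
G90 ; absolute positioning
G28 ; home
; layer 1
G0 Z4.9
G0 X0.0 Y0.0
G1 X27.9 Y0.0
G1 X27.9 Y8.3
G1 X12.4 Y8.3
G1 X12.4 Y18.6
G1 X0.0 Y18.6
G1 X0.0 Y0.0
; layer 2
G0 Z9.8
G0 X0.0 Y0.0
G1 X27.9 Y0.0
G1 X27.9 Y8.3
G1 X12.4 Y8.3
G1 X12.4 Y18.6
G1 X0.0 Y18.6
G1 X0.0 Y0.0
; layer 3
G0 Z14.6
G0 X0.0 Y0.0
G1 X27.9 Y0.0
G1 X27.9 Y8.3
G1 X12.4 Y8.3
G1 X12.4 Y18.6
G1 X0.0 Y18.6
G1 X0.0 Y0.0
; layer 4
G0 Z19.5
G0 X0.0 Y0.0
G1 X27.9 Y0.0
G1 X27.9 Y8.3
G1 X12.4 Y8.3
G1 X12.4 Y18.6
G1 X0.0 Y18.6
G1 X0.0 Y0.0
M2 ; end

The solid is an L-shaped prism: outer 27.9 × 18.6 mm, arm thicknesses ≈ 8.3 mm (horizontal) and 12.4 mm (vertical), extruded 19.5 mm in z. Slicing at Δz = 4.9 mm — 4 equal slices spanning the solid's height, so layer i sits at z = i·h/4 — gives 4 non-empty perimeters. Each is a 6-segment closed polygon; G0 lifts to the layer z and rapids to the start vertex, then G1 traces the edges.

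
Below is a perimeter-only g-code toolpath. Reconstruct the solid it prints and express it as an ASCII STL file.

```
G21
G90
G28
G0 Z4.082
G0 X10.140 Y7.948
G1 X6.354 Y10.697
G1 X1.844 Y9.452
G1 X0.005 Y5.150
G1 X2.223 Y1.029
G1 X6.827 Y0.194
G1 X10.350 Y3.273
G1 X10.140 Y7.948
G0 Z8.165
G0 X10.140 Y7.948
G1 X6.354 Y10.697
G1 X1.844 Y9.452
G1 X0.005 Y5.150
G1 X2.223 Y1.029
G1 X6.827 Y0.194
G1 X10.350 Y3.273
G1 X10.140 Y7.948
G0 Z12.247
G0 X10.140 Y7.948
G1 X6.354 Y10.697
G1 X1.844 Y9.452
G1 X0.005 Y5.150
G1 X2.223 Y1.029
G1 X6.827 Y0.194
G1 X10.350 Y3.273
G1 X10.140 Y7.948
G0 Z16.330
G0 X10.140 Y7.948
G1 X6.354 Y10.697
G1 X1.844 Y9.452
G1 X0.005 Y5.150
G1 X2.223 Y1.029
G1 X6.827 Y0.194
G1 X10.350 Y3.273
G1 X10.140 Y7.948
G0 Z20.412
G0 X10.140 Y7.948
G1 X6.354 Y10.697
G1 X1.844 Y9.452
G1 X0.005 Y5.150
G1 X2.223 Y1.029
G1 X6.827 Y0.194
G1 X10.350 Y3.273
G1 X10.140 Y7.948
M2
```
solid part
  facet normal 0.0000 0.0000 -1.0000
    outer loop
      vertex 1.844 9.452 0.000
      vertex 6.354 10.697 0.000
      vertex 10.140 7.948 0.000
    endloop
  endfacet
  facet normal 0.0000 0.0000 -1.0000
    outer loop
      vertex 0.005 5.150 0.000
      vertex 1.844 9.452 0.000
      vertex 10.140 7.948 0.000
    endloop
  endfacet
  facet normal 0.0000 0.0000 -1.0000
    outer loop
      vertex 2.223 1.029 0.000
      vertex 0.005 5.150 0.000
      vertex 10.140 7.948 0.000
    endloop
  endfacet
  facet normal 0.0000 0.0000 -1.0000
    outer loop
      vertex 6.827 0.194 0.000
      vertex 2.223 1.029 0.000
      vertex 10.140 7.948 0.000
    endloop
  endfacet
  facet normal 0.0000 0.0000 -1.0000
    outer loop
      vertex 10.350 3.273 0.000
      vertex 6.827 0.194 0.000
      vertex 10.140 7.948 0.000
    endloop
  endfacet
  facet normal 0.0000 0.0000 1.0000
    outer loop
      vertex 10.140 7.948 20.412
      vertex 6.354 10.697 20.412
      vertex 1.844 9.452 20.412
    endloop
  endfacet
  facet normal 0.0000 0.0000 1.0000
    outer loop
      vertex 10.140 7.948 20.412
      vertex 1.844 9.452 20.412
      vertex 0.005 5.150 20.412
    endloop
  endfacet
  facet normal 0.0000 0.0000 1.0000
    outer loop
      vertex 10.140 7.948 20.412
      vertex 0.005 5.150 20.412
      vertex 2.223 1.029 20.412
    endloop
  endfacet
  facet normal 0.0000 0.0000 1.0000
    outer loop
      vertex 10.140 7.948 20.412
      vertex 2.223 1.029 20.412
      vertex 6.827 0.194 20.412
    endloop
  endfacet
  facet normal 0.0000 0.0000 1.0000
    outer loop
      vertex 10.140 7.948 20.412
      vertex 6.827 0.194 20.412
      vertex 10.350 3.273 20.412
    endloop
  endfacet
  facet normal 0.5875 0.8092 0.0000
    outer loop
      vertex 10.140 7.948 0.000
      vertex 6.354 10.697 0.000
      vertex 6.354 10.697 20.412
    endloop
  endfacet
  facet normal 0.5875 0.8092 0.0000
    outer loop
      vertex 10.140 7.948 0.000
      vertex 6.354 10.697 20.412
      vertex 10.140 7.948 20.412
    endloop
  endfacet
  facet normal -0.2661 0.9639 0.0000
    outer loop
      vertex 6.354 10.697 0.000
      vertex 1.844 9.452 0.000
      vertex 1.844 9.452 20.412
    endloop
  endfacet
  facet normal -0.2661 0.9639 0.0000
    outer loop
      vertex 6.354 10.697 0.000
      vertex 1.844 9.452 20.412
      vertex 6.354 10.697 20.412
    endloop
  endfacet
  facet normal -0.9195 0.3931 0.0000
    outer loop
      vertex 1.844 9.452 0.000
      vertex 0.005 5.150 0.000
      vertex 0.005 5.150 20.412
    endloop
  endfacet
  facet normal -0.9195 0.3931 0.0000
    outer loop
      vertex 1.844 9.452 0.000
      vertex 0.005 5.150 20.412
      vertex 1.844 9.452 20.412
    endloop
  endfacet
  facet normal -0.8806 -0.4739 0.0000
    outer loop
      vertex 0.005 5.150 0.000
      vertex 2.223 1.029 0.000
      vertex 2.223 1.029 20.412
    endloop
  endfacet
  facet normal -0.8806 -0.4739 0.0000
    outer loop
      vertex 0.005 5.150 0.000
      vertex 2.223 1.029 20.412
      vertex 0.005 5.150 20.412
    endloop
  endfacet
  facet normal -0.1785 -0.9839 0.0000
    outer loop
      vertex 2.223 1.029 0.000
      vertex 6.827 0.194 0.000
      vertex 6.827 0.194 20.412
    endloop
  endfacet
  facet normal -0.1785 -0.9839 0.0000
    outer loop
      vertex 2.223 1.029 0.000
      vertex 6.827 0.194 20.412
      vertex 2.223 1.029 20.412
    endloop
  endfacet
  facet normal 0.6581 -0.7530 0.0000
    outer loop
      vertex 6.827 0.194 0.000
      vertex 10.350 3.273 0.000
      vertex 10.350 3.273 20.412
    endloop
  endfacet
  facet normal 0.6581 -0.7530 0.0000
    outer loop
      vertex 6.827 0.194 0.000
      vertex 10.350 3.273 20.412
      vertex 6.827 0.194 20.412
    endloop
  endfacet
  facet normal 0.9990 0.0449 0.0000
    outer loop
      vertex 10.350 3.273 0.000
      vertex 10.140 7.948 0.000
      vertex 10.140 7.948 20.412
    endloop
  endfacet
  facet normal 0.9990 0.0449 0.0000
    outer loop
      vertex 10.350 3.273 0.000
      vertex 10.140 7.948 20.412
      vertex 10.350 3.273 20.412
    endloop
  endfacet
endsolid part

The G0 Z moves step by Δz≈4.082 mm. Every layer's G1 loop is the same polygon, so the solid is a straight extrusion of it from z=0 to z≈20.4. Closing with flat bottom and top caps and triangulating gives 24 facets — a regular 7-sided prism (a cylinder approximated with 7 flat sides), circumscribed radius ≈ 5.39 mm, height ≈ 20.4 mm.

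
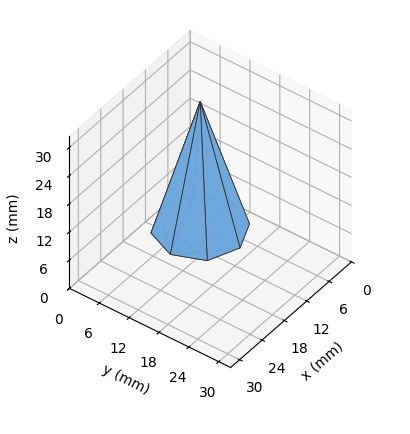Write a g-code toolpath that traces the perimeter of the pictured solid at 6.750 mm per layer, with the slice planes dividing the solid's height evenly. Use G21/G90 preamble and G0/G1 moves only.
Reading the render: the shape is a regular 8-sided pyramid, base circumscribed radius ≈ 8 mm, apex at z ≈ 27 mm (dimensions read to the nearest mm from the axis ticks). For the g-code, the solid's height is divided into equal slices at the stated Δz and each level perimeter traced with G1 moves after a G0 lift.

; perimeter-only toolpath
G21 ; units = mm
G90 ; absolute positioning
G28 ; home
; layer 1
G0 Z6.750
G0 X14.000 Y8.000
G1 X12.243 Y12.243
G1 X8.000 Y14.000
G1 X3.757 Y12.243
G1 X2.000 Y8.000
G1 X3.757 Y3.757
G1 X8.000 Y2.000
G1 X12.243 Y3.757
G1 X14.000 Y8.000
; layer 2
G0 Z13.500
G0 X12.000 Y8.000
G1 X10.829 Y10.829
G1 X8.000 Y12.000
G1 X5.171 Y10.829
G1 X4.000 Y8.000
G1 X5.171 Y5.171
G1 X8.000 Y4.000
G1 X10.829 Y5.171
G1 X12.000 Y8.000
; layer 3
G0 Z20.250
G0 X10.000 Y8.000
G1 X9.414 Y9.414
G1 X8.000 Y10.000
G1 X6.586 Y9.414
G1 X6.000 Y8.000
G1 X6.586 Y6.586
G1 X8.000 Y6.000
G1 X9.414 Y6.586
G1 X10.000 Y8.000
M2 ; end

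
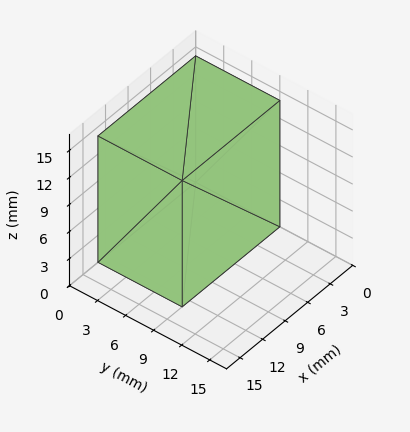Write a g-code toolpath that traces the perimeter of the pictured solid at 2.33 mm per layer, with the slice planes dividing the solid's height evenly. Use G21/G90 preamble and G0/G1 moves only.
Reading the render: the shape is a rectangular box, roughly 13 × 9 mm footprint and 14 mm tall (dimensions read to the nearest mm from the axis ticks). For the g-code, the solid's height is divided into equal slices at the stated Δz and each level perimeter traced with G1 moves after a G0 lift.

; perimeter-only toolpath
G21 ; units = mm
G90 ; absolute positioning
G28 ; home
; layer 1
G0 Z2.33
G0 X0.00 Y0.00
G1 X13.00 Y0.00
G1 X13.00 Y9.00
G1 X0.00 Y9.00
G1 X0.00 Y0.00
; layer 2
G0 Z4.67
G0 X0.00 Y0.00
G1 X13.00 Y0.00
G1 X13.00 Y9.00
G1 X0.00 Y9.00
G1 X0.00 Y0.00
; layer 3
G0 Z7.00
G0 X0.00 Y0.00
G1 X13.00 Y0.00
G1 X13.00 Y9.00
G1 X0.00 Y9.00
G1 X0.00 Y0.00
; layer 4
G0 Z9.33
G0 X0.00 Y0.00
G1 X13.00 Y0.00
G1 X13.00 Y9.00
G1 X0.00 Y9.00
G1 X0.00 Y0.00
; layer 5
G0 Z11.67
G0 X0.00 Y0.00
G1 X13.00 Y0.00
G1 X13.00 Y9.00
G1 X0.00 Y9.00
G1 X0.00 Y0.00
; layer 6
G0 Z14.00
G0 X0.00 Y0.00
G1 X13.00 Y0.00
G1 X13.00 Y9.00
G1 X0.00 Y9.00
G1 X0.00 Y0.00
M2 ; end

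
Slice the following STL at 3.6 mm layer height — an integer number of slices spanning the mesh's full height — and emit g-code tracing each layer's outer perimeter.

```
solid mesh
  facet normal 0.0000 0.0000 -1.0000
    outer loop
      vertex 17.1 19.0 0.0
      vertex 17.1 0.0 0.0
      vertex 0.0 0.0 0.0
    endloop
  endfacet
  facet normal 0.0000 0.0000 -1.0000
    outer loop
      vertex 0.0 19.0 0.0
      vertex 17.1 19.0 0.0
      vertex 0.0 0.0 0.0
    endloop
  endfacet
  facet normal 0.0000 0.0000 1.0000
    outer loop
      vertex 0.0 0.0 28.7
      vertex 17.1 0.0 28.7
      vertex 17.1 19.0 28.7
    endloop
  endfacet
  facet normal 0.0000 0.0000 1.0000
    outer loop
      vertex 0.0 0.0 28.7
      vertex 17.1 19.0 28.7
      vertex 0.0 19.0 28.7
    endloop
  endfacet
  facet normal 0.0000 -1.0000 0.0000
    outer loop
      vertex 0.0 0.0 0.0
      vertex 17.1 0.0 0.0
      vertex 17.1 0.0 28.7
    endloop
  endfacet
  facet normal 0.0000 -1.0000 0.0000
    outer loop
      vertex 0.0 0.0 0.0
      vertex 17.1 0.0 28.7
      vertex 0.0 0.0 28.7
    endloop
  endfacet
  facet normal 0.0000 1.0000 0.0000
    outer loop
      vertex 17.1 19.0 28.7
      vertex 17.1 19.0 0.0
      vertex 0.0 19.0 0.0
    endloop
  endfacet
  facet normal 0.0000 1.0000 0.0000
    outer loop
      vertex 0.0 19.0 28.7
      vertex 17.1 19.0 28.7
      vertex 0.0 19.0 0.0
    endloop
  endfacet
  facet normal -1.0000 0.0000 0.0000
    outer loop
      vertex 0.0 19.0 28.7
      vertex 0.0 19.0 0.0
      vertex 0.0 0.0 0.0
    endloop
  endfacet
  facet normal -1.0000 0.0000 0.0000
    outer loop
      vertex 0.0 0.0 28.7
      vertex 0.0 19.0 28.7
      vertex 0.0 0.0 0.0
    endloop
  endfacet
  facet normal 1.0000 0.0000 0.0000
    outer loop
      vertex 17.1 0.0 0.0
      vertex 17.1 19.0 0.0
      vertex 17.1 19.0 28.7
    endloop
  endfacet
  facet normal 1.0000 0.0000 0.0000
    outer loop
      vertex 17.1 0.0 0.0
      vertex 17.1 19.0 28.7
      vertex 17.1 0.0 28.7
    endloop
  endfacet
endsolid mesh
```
; perimeter-only toolpath
G21 ; units = mm
G90 ; absolute positioning
G28 ; home
; layer 1
G0 Z3.6
G0 X0.0 Y0.0
G1 X17.1 Y0.0
G1 X17.1 Y19.0
G1 X0.0 Y19.0
G1 X0.0 Y0.0
; layer 2
G0 Z7.2
G0 X0.0 Y0.0
G1 X17.1 Y0.0
G1 X17.1 Y19.0
G1 X0.0 Y19.0
G1 X0.0 Y0.0
; layer 3
G0 Z10.8
G0 X0.0 Y0.0
G1 X17.1 Y0.0
G1 X17.1 Y19.0
G1 X0.0 Y19.0
G1 X0.0 Y0.0
; layer 4
G0 Z14.3
G0 X0.0 Y0.0
G1 X17.1 Y0.0
G1 X17.1 Y19.0
G1 X0.0 Y19.0
G1 X0.0 Y0.0
; layer 5
G0 Z17.9
G0 X0.0 Y0.0
G1 X17.1 Y0.0
G1 X17.1 Y19.0
G1 X0.0 Y19.0
G1 X0.0 Y0.0
; layer 6
G0 Z21.5
G0 X0.0 Y0.0
G1 X17.1 Y0.0
G1 X17.1 Y19.0
G1 X0.0 Y19.0
G1 X0.0 Y0.0
; layer 7
G0 Z25.1
G0 X0.0 Y0.0
G1 X17.1 Y0.0
G1 X17.1 Y19.0
G1 X0.0 Y19.0
G1 X0.0 Y0.0
; layer 8
G0 Z28.7
G0 X0.0 Y0.0
G1 X17.1 Y0.0
G1 X17.1 Y19.0
G1 X0.0 Y19.0
G1 X0.0 Y0.0
M2 ; end

The solid is a rectangular box, roughly 17.1 × 19 mm footprint and 28.7 mm tall. Slicing at Δz = 3.6 mm — 8 equal slices spanning the solid's height, so layer i sits at z = i·h/8 — gives 8 non-empty perimeters. Each is a 4-segment closed polygon; G0 lifts to the layer z and rapids to the start vertex, then G1 traces the edges.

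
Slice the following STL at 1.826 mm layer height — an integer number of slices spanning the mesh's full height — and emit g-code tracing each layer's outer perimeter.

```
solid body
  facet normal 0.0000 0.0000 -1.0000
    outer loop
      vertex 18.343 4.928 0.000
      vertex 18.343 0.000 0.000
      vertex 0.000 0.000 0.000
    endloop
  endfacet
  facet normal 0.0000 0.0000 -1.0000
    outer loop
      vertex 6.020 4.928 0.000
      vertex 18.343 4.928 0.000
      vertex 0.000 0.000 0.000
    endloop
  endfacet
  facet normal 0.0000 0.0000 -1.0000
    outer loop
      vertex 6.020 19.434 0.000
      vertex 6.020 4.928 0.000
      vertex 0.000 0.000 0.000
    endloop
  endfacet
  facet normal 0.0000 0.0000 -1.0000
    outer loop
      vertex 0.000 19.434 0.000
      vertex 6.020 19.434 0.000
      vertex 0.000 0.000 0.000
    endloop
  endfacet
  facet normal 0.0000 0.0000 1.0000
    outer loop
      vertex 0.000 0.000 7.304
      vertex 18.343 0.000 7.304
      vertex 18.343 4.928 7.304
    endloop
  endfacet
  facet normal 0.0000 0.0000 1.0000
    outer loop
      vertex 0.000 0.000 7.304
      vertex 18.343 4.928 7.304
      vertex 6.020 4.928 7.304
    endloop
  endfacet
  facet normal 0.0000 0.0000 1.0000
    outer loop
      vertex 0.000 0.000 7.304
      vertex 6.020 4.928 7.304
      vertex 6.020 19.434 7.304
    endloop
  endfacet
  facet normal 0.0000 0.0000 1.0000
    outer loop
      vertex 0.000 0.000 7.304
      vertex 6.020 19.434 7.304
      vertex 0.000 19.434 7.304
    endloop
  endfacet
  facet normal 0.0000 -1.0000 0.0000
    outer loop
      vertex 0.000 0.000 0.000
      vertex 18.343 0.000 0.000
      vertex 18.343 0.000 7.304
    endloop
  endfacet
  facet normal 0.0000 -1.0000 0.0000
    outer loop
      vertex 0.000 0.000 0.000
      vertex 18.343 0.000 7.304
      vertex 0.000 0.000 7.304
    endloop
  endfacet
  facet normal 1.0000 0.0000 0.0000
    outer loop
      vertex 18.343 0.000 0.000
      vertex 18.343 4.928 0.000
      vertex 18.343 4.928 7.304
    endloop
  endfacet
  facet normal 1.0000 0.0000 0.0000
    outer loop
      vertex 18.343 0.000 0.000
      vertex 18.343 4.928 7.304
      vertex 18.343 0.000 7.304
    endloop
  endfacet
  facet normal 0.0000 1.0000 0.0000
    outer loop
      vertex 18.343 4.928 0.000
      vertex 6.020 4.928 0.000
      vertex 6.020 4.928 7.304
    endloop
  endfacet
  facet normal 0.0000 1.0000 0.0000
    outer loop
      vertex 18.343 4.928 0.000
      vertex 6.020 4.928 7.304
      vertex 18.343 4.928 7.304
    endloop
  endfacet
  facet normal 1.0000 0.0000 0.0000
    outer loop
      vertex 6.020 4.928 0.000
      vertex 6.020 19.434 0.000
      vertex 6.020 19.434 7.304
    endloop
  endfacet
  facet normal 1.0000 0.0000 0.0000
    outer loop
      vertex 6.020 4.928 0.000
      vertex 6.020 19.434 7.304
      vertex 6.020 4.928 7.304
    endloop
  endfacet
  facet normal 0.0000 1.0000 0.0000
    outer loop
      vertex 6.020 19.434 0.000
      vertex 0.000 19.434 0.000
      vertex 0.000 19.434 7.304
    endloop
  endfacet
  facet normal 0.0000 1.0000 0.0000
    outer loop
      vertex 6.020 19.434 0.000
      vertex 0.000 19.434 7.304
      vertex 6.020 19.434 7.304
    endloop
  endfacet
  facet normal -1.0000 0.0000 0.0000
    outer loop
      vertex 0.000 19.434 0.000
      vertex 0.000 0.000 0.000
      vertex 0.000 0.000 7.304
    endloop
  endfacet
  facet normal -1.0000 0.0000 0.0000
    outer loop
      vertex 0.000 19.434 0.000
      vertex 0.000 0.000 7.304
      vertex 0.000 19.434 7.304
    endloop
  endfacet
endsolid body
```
; perimeter-only toolpath
G21 ; units = mm
G90 ; absolute positioning
G28 ; home
; layer 1
G0 Z1.826
G0 X0.000 Y0.000
G1 X18.343 Y0.000
G1 X18.343 Y4.928
G1 X6.020 Y4.928
G1 X6.020 Y19.434
G1 X0.000 Y19.434
G1 X0.000 Y0.000
; layer 2
G0 Z3.652
G0 X0.000 Y0.000
G1 X18.343 Y0.000
G1 X18.343 Y4.928
G1 X6.020 Y4.928
G1 X6.020 Y19.434
G1 X0.000 Y19.434
G1 X0.000 Y0.000
; layer 3
G0 Z5.478
G0 X0.000 Y0.000
G1 X18.343 Y0.000
G1 X18.343 Y4.928
G1 X6.020 Y4.928
G1 X6.020 Y19.434
G1 X0.000 Y19.434
G1 X0.000 Y0.000
; layer 4
G0 Z7.304
G0 X0.000 Y0.000
G1 X18.343 Y0.000
G1 X18.343 Y4.928
G1 X6.020 Y4.928
G1 X6.020 Y19.434
G1 X0.000 Y19.434
G1 X0.000 Y0.000
M2 ; end

The solid is an L-shaped prism: outer 18.3 × 19.4 mm, arm thicknesses ≈ 4.93 mm (horizontal) and 6.02 mm (vertical), extruded 7.3 mm in z. Slicing at Δz = 1.826 mm — 4 equal slices spanning the solid's height, so layer i sits at z = i·h/4 — gives 4 non-empty perimeters. Each is a 6-segment closed polygon; G0 lifts to the layer z and rapids to the start vertex, then G1 traces the edges.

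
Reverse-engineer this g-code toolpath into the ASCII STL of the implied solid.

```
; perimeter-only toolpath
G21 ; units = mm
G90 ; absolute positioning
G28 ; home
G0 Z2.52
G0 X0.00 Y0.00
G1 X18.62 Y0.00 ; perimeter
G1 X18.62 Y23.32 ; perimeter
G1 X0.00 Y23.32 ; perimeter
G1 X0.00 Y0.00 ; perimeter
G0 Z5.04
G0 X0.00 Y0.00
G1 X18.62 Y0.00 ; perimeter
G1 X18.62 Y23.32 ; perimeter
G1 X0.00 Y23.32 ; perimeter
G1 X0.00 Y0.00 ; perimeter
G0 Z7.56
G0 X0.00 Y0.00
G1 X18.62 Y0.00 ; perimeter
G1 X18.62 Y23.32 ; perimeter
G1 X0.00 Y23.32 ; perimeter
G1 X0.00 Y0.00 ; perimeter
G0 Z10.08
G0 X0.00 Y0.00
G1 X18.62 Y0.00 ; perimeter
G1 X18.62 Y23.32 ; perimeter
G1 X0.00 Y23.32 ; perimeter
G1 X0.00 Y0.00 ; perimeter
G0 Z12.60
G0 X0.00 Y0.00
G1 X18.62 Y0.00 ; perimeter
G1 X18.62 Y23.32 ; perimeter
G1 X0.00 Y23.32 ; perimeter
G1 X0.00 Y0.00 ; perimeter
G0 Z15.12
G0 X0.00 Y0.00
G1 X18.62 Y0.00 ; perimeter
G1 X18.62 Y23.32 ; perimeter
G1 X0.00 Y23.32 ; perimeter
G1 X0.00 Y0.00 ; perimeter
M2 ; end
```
solid part
  facet normal 0.0000 0.0000 -1.0000
    outer loop
      vertex 18.62 23.32 0.00
      vertex 18.62 0.00 0.00
      vertex 0.00 0.00 0.00
    endloop
  endfacet
  facet normal 0.0000 0.0000 -1.0000
    outer loop
      vertex 0.00 23.32 0.00
      vertex 18.62 23.32 0.00
      vertex 0.00 0.00 0.00
    endloop
  endfacet
  facet normal 0.0000 0.0000 1.0000
    outer loop
      vertex 0.00 0.00 15.12
      vertex 18.62 0.00 15.12
      vertex 18.62 23.32 15.12
    endloop
  endfacet
  facet normal 0.0000 0.0000 1.0000
    outer loop
      vertex 0.00 0.00 15.12
      vertex 18.62 23.32 15.12
      vertex 0.00 23.32 15.12
    endloop
  endfacet
  facet normal 0.0000 -1.0000 0.0000
    outer loop
      vertex 0.00 0.00 0.00
      vertex 18.62 0.00 0.00
      vertex 18.62 0.00 15.12
    endloop
  endfacet
  facet normal 0.0000 -1.0000 0.0000
    outer loop
      vertex 0.00 0.00 0.00
      vertex 18.62 0.00 15.12
      vertex 0.00 0.00 15.12
    endloop
  endfacet
  facet normal 0.0000 1.0000 0.0000
    outer loop
      vertex 18.62 23.32 15.12
      vertex 18.62 23.32 0.00
      vertex 0.00 23.32 0.00
    endloop
  endfacet
  facet normal 0.0000 1.0000 0.0000
    outer loop
      vertex 0.00 23.32 15.12
      vertex 18.62 23.32 15.12
      vertex 0.00 23.32 0.00
    endloop
  endfacet
  facet normal -1.0000 0.0000 0.0000
    outer loop
      vertex 0.00 23.32 15.12
      vertex 0.00 23.32 0.00
      vertex 0.00 0.00 0.00
    endloop
  endfacet
  facet normal -1.0000 0.0000 0.0000
    outer loop
      vertex 0.00 0.00 15.12
      vertex 0.00 23.32 15.12
      vertex 0.00 0.00 0.00
    endloop
  endfacet
  facet normal 1.0000 0.0000 0.0000
    outer loop
      vertex 18.62 0.00 0.00
      vertex 18.62 23.32 0.00
      vertex 18.62 23.32 15.12
    endloop
  endfacet
  facet normal 1.0000 0.0000 0.0000
    outer loop
      vertex 18.62 0.00 0.00
      vertex 18.62 23.32 15.12
      vertex 18.62 0.00 15.12
    endloop
  endfacet
endsolid part

The G0 Z moves step by Δz≈2.52 mm. Every layer's G1 loop is the same polygon, so the solid is a straight extrusion of it from z=0 to z≈15.1. Closing with flat bottom and top caps and triangulating gives 12 facets — a rectangular box, roughly 18.6 × 23.3 mm footprint and 15.1 mm tall.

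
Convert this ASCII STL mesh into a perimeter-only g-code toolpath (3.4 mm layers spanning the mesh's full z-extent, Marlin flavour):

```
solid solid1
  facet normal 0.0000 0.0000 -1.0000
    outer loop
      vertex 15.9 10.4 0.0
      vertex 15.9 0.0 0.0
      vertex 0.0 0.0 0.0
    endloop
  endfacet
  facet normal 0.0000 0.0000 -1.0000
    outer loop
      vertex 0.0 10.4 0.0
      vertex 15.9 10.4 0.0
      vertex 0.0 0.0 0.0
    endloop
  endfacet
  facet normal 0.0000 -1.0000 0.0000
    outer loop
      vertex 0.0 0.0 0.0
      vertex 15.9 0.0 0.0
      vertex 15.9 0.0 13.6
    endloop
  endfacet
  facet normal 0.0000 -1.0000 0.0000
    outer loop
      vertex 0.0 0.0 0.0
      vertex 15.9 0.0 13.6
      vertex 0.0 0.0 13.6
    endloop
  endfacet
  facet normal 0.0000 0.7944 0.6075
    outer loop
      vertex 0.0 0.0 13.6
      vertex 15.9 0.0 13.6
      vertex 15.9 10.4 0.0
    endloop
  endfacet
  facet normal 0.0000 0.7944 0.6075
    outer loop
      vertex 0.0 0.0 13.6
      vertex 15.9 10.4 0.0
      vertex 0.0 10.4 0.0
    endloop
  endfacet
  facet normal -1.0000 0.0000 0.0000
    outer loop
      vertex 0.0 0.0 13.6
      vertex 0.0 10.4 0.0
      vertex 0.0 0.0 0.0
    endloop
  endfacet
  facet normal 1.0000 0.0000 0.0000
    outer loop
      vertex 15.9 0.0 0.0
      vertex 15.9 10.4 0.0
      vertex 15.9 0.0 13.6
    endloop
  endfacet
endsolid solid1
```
; perimeter-only toolpath
G21 ; units = mm
G90 ; absolute positioning
G28 ; home
; layer 1
G0 Z3.4
G0 X0.0 Y0.0
G1 X15.9 Y0.0
G1 X15.9 Y7.8
G1 X0.0 Y7.8
G1 X0.0 Y0.0
; layer 2
G0 Z6.8
G0 X0.0 Y0.0
G1 X15.9 Y0.0
G1 X15.9 Y5.2
G1 X0.0 Y5.2
G1 X0.0 Y0.0
; layer 3
G0 Z10.2
G0 X0.0 Y0.0
G1 X15.9 Y0.0
G1 X15.9 Y2.6
G1 X0.0 Y2.6
G1 X0.0 Y0.0
M2 ; end

The solid is a wedge (ramp): 15.9 × 10.4 mm base, rising to 13.6 mm along the y=0 edge and sloping linearly to z=0 at y=10.4. Slicing at Δz = 3.4 mm — 4 equal slices spanning the solid's height, so layer i sits at z = i·h/4 — gives 3 non-empty perimeters. Each is a 4-segment closed polygon; G0 lifts to the layer z and rapids to the start vertex, then G1 traces the edges. The cross-section shrinks linearly with z (the slice at the apex is degenerate and omitted).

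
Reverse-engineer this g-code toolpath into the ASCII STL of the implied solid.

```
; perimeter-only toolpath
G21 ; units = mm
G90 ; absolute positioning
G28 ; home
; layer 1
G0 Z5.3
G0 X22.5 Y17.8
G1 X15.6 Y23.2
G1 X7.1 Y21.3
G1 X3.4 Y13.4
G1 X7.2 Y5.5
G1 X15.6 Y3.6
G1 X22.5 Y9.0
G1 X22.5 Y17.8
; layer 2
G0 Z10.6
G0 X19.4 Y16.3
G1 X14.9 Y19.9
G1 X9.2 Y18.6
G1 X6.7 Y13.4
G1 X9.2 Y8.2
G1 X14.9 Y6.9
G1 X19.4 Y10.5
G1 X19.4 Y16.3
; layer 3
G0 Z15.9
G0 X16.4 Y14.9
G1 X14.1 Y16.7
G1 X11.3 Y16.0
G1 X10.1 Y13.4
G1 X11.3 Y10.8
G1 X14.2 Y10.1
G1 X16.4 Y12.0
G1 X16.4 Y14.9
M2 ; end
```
solid part
  facet normal 0.0000 0.0000 -1.0000
    outer loop
      vertex 5.0 23.9 0.0
      vertex 16.3 26.5 0.0
      vertex 25.5 19.2 0.0
    endloop
  endfacet
  facet normal 0.0000 0.0000 -1.0000
    outer loop
      vertex 0.0 13.4 0.0
      vertex 5.0 23.9 0.0
      vertex 25.5 19.2 0.0
    endloop
  endfacet
  facet normal 0.0000 0.0000 -1.0000
    outer loop
      vertex 5.1 2.9 0.0
      vertex 0.0 13.4 0.0
      vertex 25.5 19.2 0.0
    endloop
  endfacet
  facet normal 0.0000 0.0000 -1.0000
    outer loop
      vertex 16.4 0.3 0.0
      vertex 5.1 2.9 0.0
      vertex 25.5 19.2 0.0
    endloop
  endfacet
  facet normal 0.0000 0.0000 -1.0000
    outer loop
      vertex 25.5 7.6 0.0
      vertex 16.4 0.3 0.0
      vertex 25.5 19.2 0.0
    endloop
  endfacet
  facet normal 0.5402 0.6808 0.4946
    outer loop
      vertex 25.5 19.2 0.0
      vertex 16.3 26.5 0.0
      vertex 13.4 13.4 21.2
    endloop
  endfacet
  facet normal -0.1947 0.8461 0.4962
    outer loop
      vertex 16.3 26.5 0.0
      vertex 5.0 23.9 0.0
      vertex 13.4 13.4 21.2
    endloop
  endfacet
  facet normal -0.7842 0.3734 0.4956
    outer loop
      vertex 5.0 23.9 0.0
      vertex 0.0 13.4 0.0
      vertex 13.4 13.4 21.2
    endloop
  endfacet
  facet normal -0.7820 -0.3798 0.4943
    outer loop
      vertex 0.0 13.4 0.0
      vertex 5.1 2.9 0.0
      vertex 13.4 13.4 21.2
    endloop
  endfacet
  facet normal -0.1948 -0.8465 0.4955
    outer loop
      vertex 5.1 2.9 0.0
      vertex 16.4 0.3 0.0
      vertex 13.4 13.4 21.2
    endloop
  endfacet
  facet normal 0.5435 -0.6775 0.4956
    outer loop
      vertex 16.4 0.3 0.0
      vertex 25.5 7.6 0.0
      vertex 13.4 13.4 21.2
    endloop
  endfacet
  facet normal 0.8685 0.0000 0.4957
    outer loop
      vertex 25.5 7.6 0.0
      vertex 25.5 19.2 0.0
      vertex 13.4 13.4 21.2
    endloop
  endfacet
endsolid part

The G0 Z moves step by Δz≈5.3 mm. The G1 loops shrink linearly with z, so the solid tapers from its base footprint up to z≈21.2. Closing with a flat bottom cap and the tapered top and triangulating gives 12 facets — a regular 7-sided pyramid, base circumscribed radius ≈ 13.4 mm, apex at z ≈ 21.2 mm.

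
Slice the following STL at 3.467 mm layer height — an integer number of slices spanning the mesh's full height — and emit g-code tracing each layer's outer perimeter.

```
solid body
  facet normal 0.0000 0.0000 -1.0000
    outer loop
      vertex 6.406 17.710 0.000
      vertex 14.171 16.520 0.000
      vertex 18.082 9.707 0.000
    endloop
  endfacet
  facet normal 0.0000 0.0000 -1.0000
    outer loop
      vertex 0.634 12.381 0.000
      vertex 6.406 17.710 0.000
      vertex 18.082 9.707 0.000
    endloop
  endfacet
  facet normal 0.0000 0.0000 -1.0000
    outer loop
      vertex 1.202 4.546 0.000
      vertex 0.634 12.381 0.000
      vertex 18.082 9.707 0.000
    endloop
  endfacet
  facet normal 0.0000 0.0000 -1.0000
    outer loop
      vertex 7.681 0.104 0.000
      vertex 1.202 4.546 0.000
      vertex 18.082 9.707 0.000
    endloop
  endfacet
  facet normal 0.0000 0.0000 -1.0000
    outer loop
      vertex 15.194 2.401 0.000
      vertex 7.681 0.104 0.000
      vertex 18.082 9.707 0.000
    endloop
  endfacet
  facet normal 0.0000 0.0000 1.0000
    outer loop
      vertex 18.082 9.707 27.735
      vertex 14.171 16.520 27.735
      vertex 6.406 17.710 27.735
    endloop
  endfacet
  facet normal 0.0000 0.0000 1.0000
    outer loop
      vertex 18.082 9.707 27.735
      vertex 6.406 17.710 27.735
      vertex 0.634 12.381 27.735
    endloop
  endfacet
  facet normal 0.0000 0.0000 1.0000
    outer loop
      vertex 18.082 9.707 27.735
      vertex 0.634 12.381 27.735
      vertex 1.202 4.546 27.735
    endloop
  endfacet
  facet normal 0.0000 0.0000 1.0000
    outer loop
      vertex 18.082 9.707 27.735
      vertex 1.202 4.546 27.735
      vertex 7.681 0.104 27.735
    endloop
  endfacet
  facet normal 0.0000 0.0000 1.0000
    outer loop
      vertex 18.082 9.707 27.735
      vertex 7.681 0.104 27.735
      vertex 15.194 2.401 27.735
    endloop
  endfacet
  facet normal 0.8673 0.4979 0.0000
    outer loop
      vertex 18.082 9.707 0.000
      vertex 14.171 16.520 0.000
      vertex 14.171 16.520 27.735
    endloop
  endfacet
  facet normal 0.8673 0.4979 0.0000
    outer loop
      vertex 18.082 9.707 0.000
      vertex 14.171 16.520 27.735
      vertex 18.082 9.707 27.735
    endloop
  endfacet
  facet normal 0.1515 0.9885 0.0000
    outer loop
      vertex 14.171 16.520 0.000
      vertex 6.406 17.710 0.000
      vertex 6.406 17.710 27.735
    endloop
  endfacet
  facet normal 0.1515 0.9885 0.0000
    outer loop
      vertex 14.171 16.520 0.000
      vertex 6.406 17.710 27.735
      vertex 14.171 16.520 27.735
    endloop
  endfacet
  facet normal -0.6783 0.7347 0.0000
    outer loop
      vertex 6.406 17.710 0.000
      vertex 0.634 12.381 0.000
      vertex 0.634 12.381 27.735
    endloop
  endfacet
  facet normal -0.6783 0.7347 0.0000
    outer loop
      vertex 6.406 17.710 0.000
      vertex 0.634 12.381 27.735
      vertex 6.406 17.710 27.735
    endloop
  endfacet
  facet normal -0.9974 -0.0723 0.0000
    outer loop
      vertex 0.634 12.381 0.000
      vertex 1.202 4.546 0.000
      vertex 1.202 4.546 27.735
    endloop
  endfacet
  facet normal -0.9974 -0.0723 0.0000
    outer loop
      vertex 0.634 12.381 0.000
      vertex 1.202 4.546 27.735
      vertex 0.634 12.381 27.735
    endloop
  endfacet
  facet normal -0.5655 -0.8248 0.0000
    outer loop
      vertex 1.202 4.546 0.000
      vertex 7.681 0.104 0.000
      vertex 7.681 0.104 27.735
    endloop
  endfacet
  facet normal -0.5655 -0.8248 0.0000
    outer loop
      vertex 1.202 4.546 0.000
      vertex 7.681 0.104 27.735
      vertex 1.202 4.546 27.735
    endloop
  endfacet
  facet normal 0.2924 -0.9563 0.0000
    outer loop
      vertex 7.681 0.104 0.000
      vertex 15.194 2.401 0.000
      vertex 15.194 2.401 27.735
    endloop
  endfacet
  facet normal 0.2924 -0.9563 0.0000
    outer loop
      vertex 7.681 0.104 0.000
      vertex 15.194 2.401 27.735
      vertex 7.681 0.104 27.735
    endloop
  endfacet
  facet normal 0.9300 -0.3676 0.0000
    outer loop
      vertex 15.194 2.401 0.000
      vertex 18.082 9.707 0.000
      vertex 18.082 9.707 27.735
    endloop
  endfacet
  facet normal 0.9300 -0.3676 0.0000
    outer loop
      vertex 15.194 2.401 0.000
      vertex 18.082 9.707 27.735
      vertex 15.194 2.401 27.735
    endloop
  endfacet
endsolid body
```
; perimeter-only toolpath
G21 ; units = mm
G90 ; absolute positioning
G28 ; home
; layer 1
G0 Z3.467
G0 X18.082 Y9.707
G1 X14.171 Y16.520
G1 X6.406 Y17.710
G1 X0.634 Y12.381
G1 X1.202 Y4.546
G1 X7.681 Y0.104
G1 X15.194 Y2.401
G1 X18.082 Y9.707
; layer 2
G0 Z6.934
G0 X18.082 Y9.707
G1 X14.171 Y16.520
G1 X6.406 Y17.710
G1 X0.634 Y12.381
G1 X1.202 Y4.546
G1 X7.681 Y0.104
G1 X15.194 Y2.401
G1 X18.082 Y9.707
; layer 3
G0 Z10.401
G0 X18.082 Y9.707
G1 X14.171 Y16.520
G1 X6.406 Y17.710
G1 X0.634 Y12.381
G1 X1.202 Y4.546
G1 X7.681 Y0.104
G1 X15.194 Y2.401
G1 X18.082 Y9.707
; layer 4
G0 Z13.867
G0 X18.082 Y9.707
G1 X14.171 Y16.520
G1 X6.406 Y17.710
G1 X0.634 Y12.381
G1 X1.202 Y4.546
G1 X7.681 Y0.104
G1 X15.194 Y2.401
G1 X18.082 Y9.707
; layer 5
G0 Z17.334
G0 X18.082 Y9.707
G1 X14.171 Y16.520
G1 X6.406 Y17.710
G1 X0.634 Y12.381
G1 X1.202 Y4.546
G1 X7.681 Y0.104
G1 X15.194 Y2.401
G1 X18.082 Y9.707
; layer 6
G0 Z20.801
G0 X18.082 Y9.707
G1 X14.171 Y16.520
G1 X6.406 Y17.710
G1 X0.634 Y12.381
G1 X1.202 Y4.546
G1 X7.681 Y0.104
G1 X15.194 Y2.401
G1 X18.082 Y9.707
; layer 7
G0 Z24.268
G0 X18.082 Y9.707
G1 X14.171 Y16.520
G1 X6.406 Y17.710
G1 X0.634 Y12.381
G1 X1.202 Y4.546
G1 X7.681 Y0.104
G1 X15.194 Y2.401
G1 X18.082 Y9.707
; layer 8
G0 Z27.735
G0 X18.082 Y9.707
G1 X14.171 Y16.520
G1 X6.406 Y17.710
G1 X0.634 Y12.381
G1 X1.202 Y4.546
G1 X7.681 Y0.104
G1 X15.194 Y2.401
G1 X18.082 Y9.707
M2 ; end

The solid is a regular 7-sided prism (a cylinder approximated with 7 flat sides), circumscribed radius ≈ 9.05 mm, height ≈ 27.7 mm. Slicing at Δz = 3.467 mm — 8 equal slices spanning the solid's height, so layer i sits at z = i·h/8 — gives 8 non-empty perimeters. Each is a 7-segment closed polygon; G0 lifts to the layer z and rapids to the start vertex, then G1 traces the edges.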